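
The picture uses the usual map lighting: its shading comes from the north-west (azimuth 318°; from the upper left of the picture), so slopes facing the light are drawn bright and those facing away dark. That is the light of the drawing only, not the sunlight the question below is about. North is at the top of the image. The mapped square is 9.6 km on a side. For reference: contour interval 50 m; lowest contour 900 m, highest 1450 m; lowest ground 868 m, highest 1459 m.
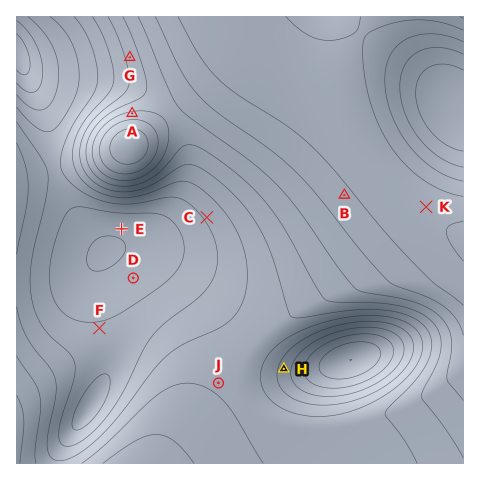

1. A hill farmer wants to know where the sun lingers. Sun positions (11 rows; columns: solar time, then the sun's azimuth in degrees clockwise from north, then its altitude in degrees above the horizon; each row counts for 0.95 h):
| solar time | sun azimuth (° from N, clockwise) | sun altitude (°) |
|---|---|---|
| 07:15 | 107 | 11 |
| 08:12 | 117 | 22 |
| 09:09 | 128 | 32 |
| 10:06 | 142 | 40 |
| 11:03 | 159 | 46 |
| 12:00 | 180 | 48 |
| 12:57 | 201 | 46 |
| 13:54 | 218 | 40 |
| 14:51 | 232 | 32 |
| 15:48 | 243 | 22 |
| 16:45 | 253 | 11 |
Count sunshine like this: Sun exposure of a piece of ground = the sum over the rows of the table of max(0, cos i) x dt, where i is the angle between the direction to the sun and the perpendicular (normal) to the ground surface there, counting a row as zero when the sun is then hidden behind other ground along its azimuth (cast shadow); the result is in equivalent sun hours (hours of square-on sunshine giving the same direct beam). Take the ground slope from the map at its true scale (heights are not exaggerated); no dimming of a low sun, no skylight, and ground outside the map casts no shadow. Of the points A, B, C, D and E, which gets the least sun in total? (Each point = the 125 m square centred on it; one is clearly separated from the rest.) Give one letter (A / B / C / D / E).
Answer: A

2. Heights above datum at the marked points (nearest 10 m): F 1060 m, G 1220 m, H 1080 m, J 1190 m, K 1440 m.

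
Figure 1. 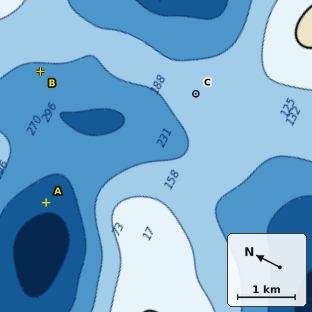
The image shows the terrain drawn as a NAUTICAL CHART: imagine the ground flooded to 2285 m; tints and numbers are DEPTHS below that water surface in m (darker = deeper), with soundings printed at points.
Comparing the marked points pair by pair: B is above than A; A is below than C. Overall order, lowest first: A B C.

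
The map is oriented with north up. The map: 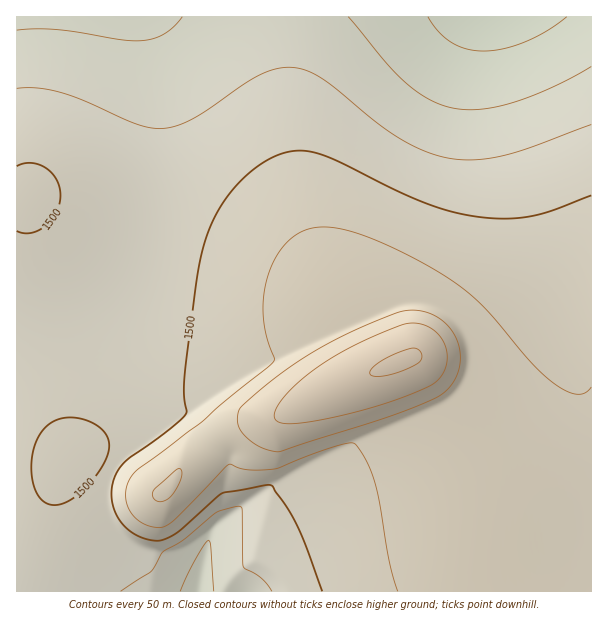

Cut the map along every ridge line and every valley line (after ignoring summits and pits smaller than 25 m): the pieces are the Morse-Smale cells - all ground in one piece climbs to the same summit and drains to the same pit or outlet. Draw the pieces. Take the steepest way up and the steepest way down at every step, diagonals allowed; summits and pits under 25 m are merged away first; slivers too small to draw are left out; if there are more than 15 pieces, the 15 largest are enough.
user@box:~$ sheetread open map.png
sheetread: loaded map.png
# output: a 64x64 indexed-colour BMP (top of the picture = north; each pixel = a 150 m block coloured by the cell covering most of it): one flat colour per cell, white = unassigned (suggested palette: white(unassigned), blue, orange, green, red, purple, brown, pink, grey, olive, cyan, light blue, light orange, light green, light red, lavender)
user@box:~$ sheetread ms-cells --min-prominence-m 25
<image width="64" height="64" href="data:image/bmp;base64,Qk12CAAAAAAAAHYAAAAoAAAAQAAAAEAAAAABAAQAAAAAAAAIAAATCwAAEwsAABAAAAAAAAAA////ALR3HwAOf/8ALKAsACgn1gC9Z5QAS1aMAMJ34wB/f38AIr28AM++FwDox64AeLv/AIrfmACWmP8A1bDFAEREREREREREVVUzMzMzMzMzMzMzMzMzMzMzERERERERREREREREREVVVTMzMzMzMzMzMzMzMzMzMzMRERERERFEREREREREVVVVUzMzMzMzMzMzMzMzMzMzMREREREREUREREREREVVVVVTMzMzMzMzMzMzMzMzMzMxERERERERRERERERERVVVVVMzMzMzMzMzMzMzMzMzMzERERERERFERERERERVVVVVUzMzMzMzMzMzMzMzMzMzMREREREREURERERERVVVVVVVMzMzMzMzMzMzMzMzMzMxERERERERRERERERFVVVVVVVTMzMzMzMzMzMzMzMzMzERERERERFERERERFVVVVVVVVUzMzMzMzMzMzMzMzMzEREREREREUREREREVVVVVVVVVTMzMzMzMzMzMzMzMzMRERERERERRERERERVVVVVVVVVMzMzMzMzMzMzMzMzMxERERERERFERERERFVVVmVVVVUzMzMzMzMzMzMzMzMzEREREREREUREREREVVZmZlVVVTMzMzMzMzMzMzMzMzMRERERERERRERERERFZmZmVVVVMzMzMzMzMzMzMzMzMxERERERERERERRERBZmZmZlVVUzMzMzMzMzMzMzMzMxERERERERERERERERERZmZmZlUzMzMzMzMzMzMzMzMzEREREREREREREREREREWZmZmYzMzMzMzMzMzMzMzMzMRERERERERERERERERERFmZmYRMzMzMzMzMzMzMzMzMREREREREREREREREREREWZmZhERMzMzMzMzMzMzMzMxERERERERERERERERERERZmZhERERETMzMzMzMzMzMzERERERERERERERERERERERERERERERETMzMzMzMzMzERERERERERERERERERERERERERERERERETMzMzMzMzMRERERERERERERERERERERERERERERERERETMzMzMzMRERERERERERERERERERERERERERERERERERERMzMzMxERERERERERERERERERERERERERERERERERERERMzMxERERERERERERERERERERERERERERERERERERERERExERERERERERERERERERERERERERERERERERERERERERERERERERERERERERERERERERERERERERERERERERERERERERERERERERERERERERERERERERERERERERERERERERERERERERERERERERERERERERERERERERERERERERERERERERERERERERERERERERERERERERERERERERERERERERERERERERERERERERERERERERERERERERERERERERERERERERERERERERERERERERERERERERERIRERERERERERERERERERERERERERERERERERERERESIREREREREREREREREREREREREREREREREREREREREiIhERERERERERERERERERERERERERERERERERERERIiIhEREREREREREREREREREREREREREREREREREREiIiIiEREREREREREREREREREREREREREREREREREiIiIiIiEREREREREREREREREREREREREREREREREiIiIiIiIiIREREREREREREREREREREREREREREREiIiIiIiIiIiIhERERERERERERERERERERERERERESIiIiIiIiIiIiIhERERERERERERERERERERERERERIiIiIiIiIiIiIiIiEREREREREREREREREREREREREiIiIiIiIiIiIiIiIiIRERERERERERERERERERERERIiIiIiIiIiIiIiIiIiIhEREREREREREREREREREREiIiIiIiIiIiIiIiIiIiIhERERERERERERERERERERESIiIiIiIiIiIiIiIiIiIiERERERERERERERERERERERIiIiIiIiIiIiIiIiIiIiIREREREREREREREREREREREiIiIiIiIiIiIiIiIiIiIhERERERERERERERERERERESIiIiIiIiIiIiIiIiIiIiERERERERERERERERERERERIiIiIiIiIiIiIiIiIiIiIREREREREREREREREREREREiIiIiIiIiIiIiIiIiIiIhERERERERERERERERERERESIiIiIiIiIiIiIiIiIiIhERERERERERERERERERERERIiIiIiIiIiIiIiIiIiIiEREREREREREREREREREREREiIiIiIiIiIiIiIiIiIiIRERERERERERERERERERERESIiIiIiIiIiIiIiIiIiIhERERERERERERERERERERERIiIiIiIiIiIiIiIiIiIiEREREREREREREREREREREREiIiIiIiIiIiIiIiIiIiIRERERERERERERERERERERESIiIiIiIiIiIiIiIiIiIhERERERERERERERERERERERIiIiIiIiIiIiIiIiIiIiEREREREREREREREREREREREiIiIiIiIiIiIiIiIiIiIRERERERERERERERERERERESIiIiIiIiIiIiIiIiIiIRERERERERERERERERERERERIiIiIiIiIiIiIiIiIiIhEREREREREREREREREREREREiIiIiIiIiIiIiIiIiIiERERERERERERERERERERERESIiIiIiIiIiIiIiIiIiIRERERERERERERERERERERER"/>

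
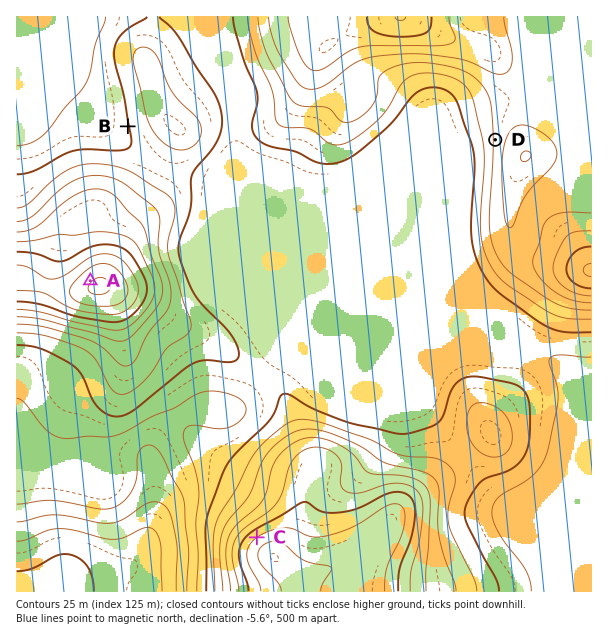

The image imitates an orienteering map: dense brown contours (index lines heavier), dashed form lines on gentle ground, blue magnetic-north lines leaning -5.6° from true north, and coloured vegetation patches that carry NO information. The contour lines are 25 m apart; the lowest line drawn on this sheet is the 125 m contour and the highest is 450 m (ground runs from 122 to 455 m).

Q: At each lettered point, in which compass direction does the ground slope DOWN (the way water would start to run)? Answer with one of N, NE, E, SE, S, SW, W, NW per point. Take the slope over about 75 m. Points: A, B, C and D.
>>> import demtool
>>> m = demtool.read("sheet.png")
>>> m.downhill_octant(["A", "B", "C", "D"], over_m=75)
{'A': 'NW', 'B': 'W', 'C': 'NW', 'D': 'W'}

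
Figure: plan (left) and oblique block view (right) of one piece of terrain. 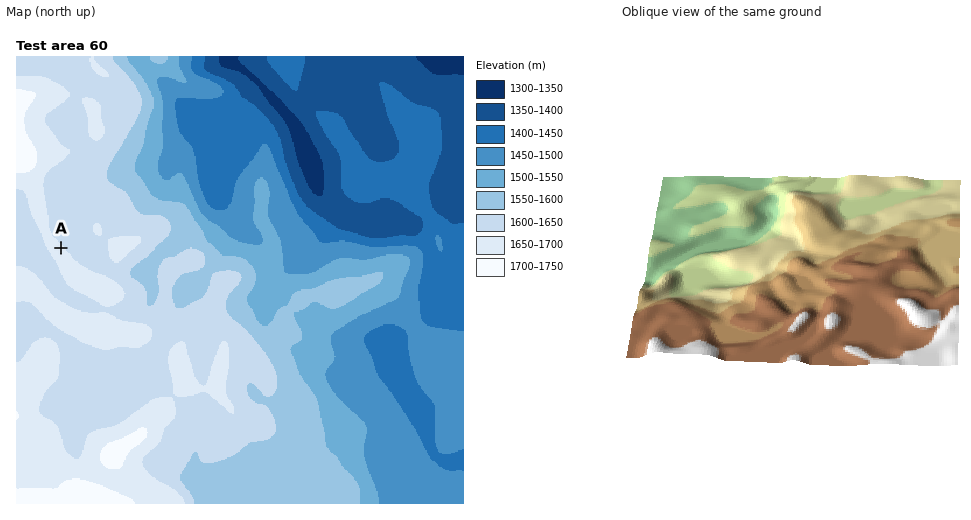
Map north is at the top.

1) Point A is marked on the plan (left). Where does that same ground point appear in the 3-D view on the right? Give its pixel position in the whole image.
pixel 770 339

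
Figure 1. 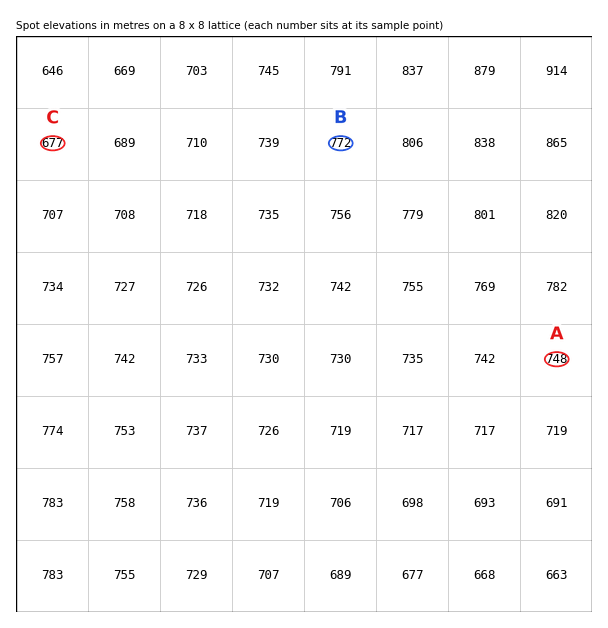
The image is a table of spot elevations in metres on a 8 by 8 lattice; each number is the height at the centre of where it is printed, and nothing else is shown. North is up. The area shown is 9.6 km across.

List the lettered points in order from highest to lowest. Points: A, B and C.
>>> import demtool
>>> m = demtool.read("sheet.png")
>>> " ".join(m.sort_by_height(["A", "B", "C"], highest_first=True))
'B A C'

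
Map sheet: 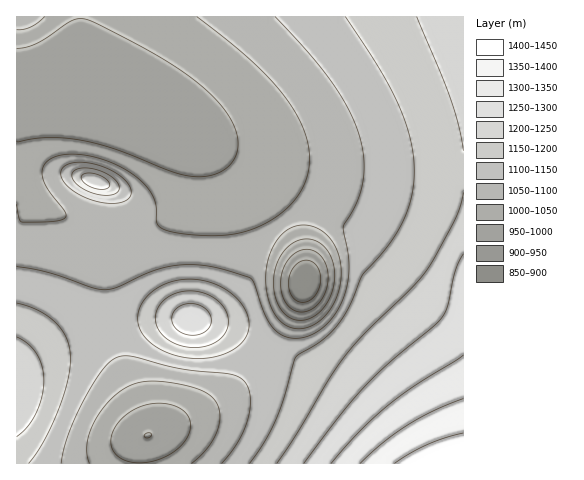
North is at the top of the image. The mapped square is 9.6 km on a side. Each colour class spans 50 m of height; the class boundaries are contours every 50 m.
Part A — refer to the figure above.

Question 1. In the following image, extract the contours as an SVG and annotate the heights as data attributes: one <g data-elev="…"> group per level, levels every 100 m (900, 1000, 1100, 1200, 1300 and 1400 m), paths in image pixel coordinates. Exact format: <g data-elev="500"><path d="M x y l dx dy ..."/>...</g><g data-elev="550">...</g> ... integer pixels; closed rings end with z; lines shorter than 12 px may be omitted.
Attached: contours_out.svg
<g data-elev="900"><path d="M302 302l-5-1-6-6-2-8 0-8 2-8 5-6 5-4 7-1 6 3 4 4 2 7 0 9-2 8-4 6-6 4z"/></g><g data-elev="1000"><path d="M132 462l-14-6-5-5-2-6 0-7 2-7 11-14 14-10 17-4 18 2 13 8 4 7 0 10-4 9-6 8-11 8-12 5-12 3z"/><path d="M297 320l-11-5-8-11-4-14 0-17 5-14 8-12 12-7 12-1 10 5 9 11 4 14 0 16-5 15-9 12-12 7z"/><path d="M17 48l10-1 11-4 36-23 8-1 10 3 67 35 23 14 19 14 16 16 12 15 7 14 2 14-3 13-7 10-13 7-16 3-24-4-57-23-34-9-34-4-33 5"/></g><g data-elev="1100"><path d="M61 463l3-15 6-18 21-43 18-24 8-6 8-1 11 1 45 12 50 5 8 3 5 4 4 7 2 9-2 22-10 23-16 21"/><path d="M107 203l15-1 5-2 3-4 1-4-1-5-9-11-16-8-17-5-15 0-6 2-5 3-1 5 0 5 4 5 6 7 18 9z"/><path d="M275 17l38 41 24 32 17 32 9 29 1 20-3 18-6 17-12 21 6 33-2 25-8 22-13 18-10 7-11 5-12 1-10-3-9-6-6-9-13-36-4-5-40-12-22-2-22 2-20 6-30 14-13 3-13-3-43-15-31-6"/></g><g data-elev="1200"><path d="M17 437l10-10 9-14 6-16 2-16-2-14-5-13-9-10-11-7"/><path d="M185 347l14 0 12-3 10-6 6-9 1-9-3-11-8-9-10-6-14-3-15 2-13 6-8 10-1 12 5 12 11 9z"/><path d="M463 192l-3 14-4 12-29 51-14 17-46 45-21 24-16 22-33 56-20 30"/><path d="M99 189l6 0 4-2 0-4-3-4-14-6-5 0-5 2-1 4 4 4 6 4z"/><path d="M417 17l34 82 8 27 4 25"/></g><g data-elev="1300"><path d="M463 355l-49 31-26 20-28 25-29 32"/></g><g data-elev="1400"><path d="M463 433l-18 5-18 7-33 18"/></g>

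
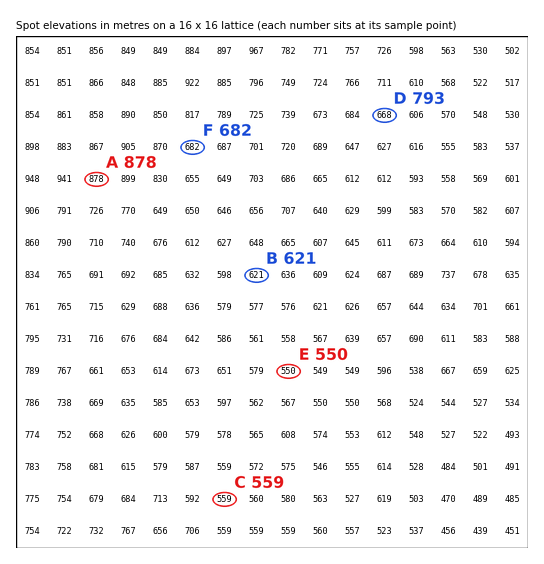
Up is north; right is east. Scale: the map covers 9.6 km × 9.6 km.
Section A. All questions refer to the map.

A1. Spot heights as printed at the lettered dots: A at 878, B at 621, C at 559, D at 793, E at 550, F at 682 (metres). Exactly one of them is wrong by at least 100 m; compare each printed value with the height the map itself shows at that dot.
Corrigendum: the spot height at D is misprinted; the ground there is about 668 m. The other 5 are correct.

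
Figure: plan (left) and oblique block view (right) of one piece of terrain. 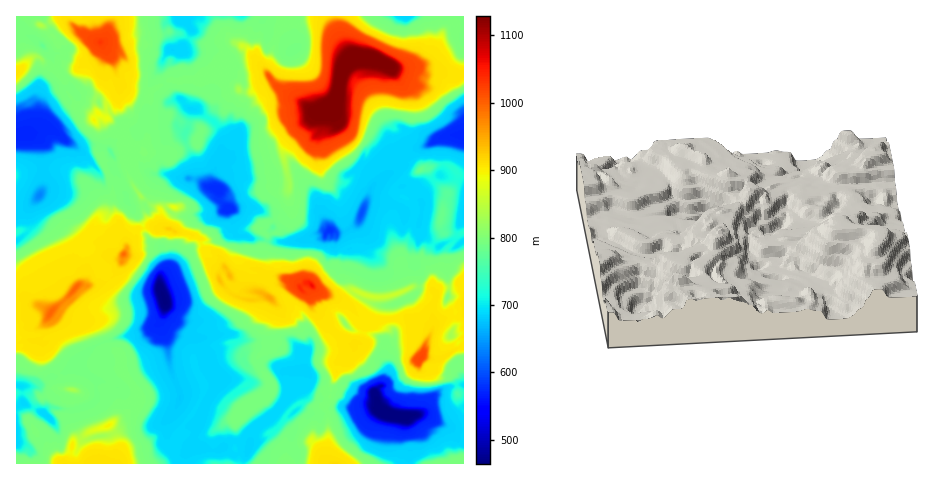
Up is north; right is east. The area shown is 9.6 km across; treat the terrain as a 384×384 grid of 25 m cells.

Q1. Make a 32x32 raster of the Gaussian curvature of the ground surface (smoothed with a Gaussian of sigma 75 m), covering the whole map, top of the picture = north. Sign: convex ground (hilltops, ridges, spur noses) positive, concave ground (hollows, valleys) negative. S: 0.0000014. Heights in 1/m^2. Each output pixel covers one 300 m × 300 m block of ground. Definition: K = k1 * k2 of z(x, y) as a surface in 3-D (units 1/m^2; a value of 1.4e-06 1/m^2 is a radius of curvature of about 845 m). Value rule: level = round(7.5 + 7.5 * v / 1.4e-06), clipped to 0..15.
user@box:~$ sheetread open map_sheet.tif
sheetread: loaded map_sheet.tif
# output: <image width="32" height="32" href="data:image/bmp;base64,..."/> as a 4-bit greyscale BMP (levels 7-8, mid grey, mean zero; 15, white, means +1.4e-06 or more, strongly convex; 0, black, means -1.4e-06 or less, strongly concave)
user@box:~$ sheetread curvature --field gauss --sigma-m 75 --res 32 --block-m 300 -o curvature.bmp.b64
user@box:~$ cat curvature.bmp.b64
<image width="32" height="32" href="data:image/bmp;base64,Qk12AgAAAAAAAHYAAAAoAAAAIAAAACAAAAABAAQAAAAAAAACAAATCwAAEwsAABAAAAAAAAAAAAAAABEREQAiIiIAMzMzAERERABVVVUAZmZmAHd3dwCIiIgAmZmZAKqqqgC7u7sAzMzMAN3d3QDu7u4A////AGZ2eHiGh3Z3x4iIZmdod4mXe5h7aJeHd3h3aah3d4VoiINnxVt4dnp3eGg3qHd4V5jneHV4d3iJeHh3WYmH85d2V3d3fEh3eIh3hjpbZ2qKt3iHeHlXd3iWtYgEb5N7A2Rnd3hpd4d4hKd52GpZnHabmIiIh2eHeIWkZ6iWA/lcWHeHdnand3d3iulXipdmY3ZneHZNiGiKV2WGeVOndo1454iohSZ3l3maVFx2Rnd2dpOHV4j1hXh4h3lHeKiGtneI5nZZ94eneFmrdniIe0eHh1Z3eYmHiHcdqZl2d4aZiIh3fKTNSHZ4d4lXiXh3dIeHeHhnNYOHc3lzZniKlXp3eHh3U5dnfKhZVvJnZ3e1h5iKa7eHTTVKWLRWx3d3mXd5VmWGXMWPTFd5d6d4eId6amd3iHdNxkx4O5Z2iIiYd3XYV3aKR3alh3ZZh3d1h3d3and3aYZ4h3d2Z3d3jFiIijeHeHlIh3iHiph2d1aHiGxzZ4d4i3iViHeIpphpl4iYb4d3h1VIamiYjHlpd4eJiHgqZ2nJh3d2t3hnh4iIZniJeJdpdohYl1lXZnm2Z5lUhoeHd3d3l6iHdpiUd3rSdNaFZnhXeIN7eIhnqKZ0dnxYmni61nd7aLdriXZmjHeGx5h3ZzmGhXiWlWeIeIh4Q4mUiHl3qEeHZZl5iXhX"/>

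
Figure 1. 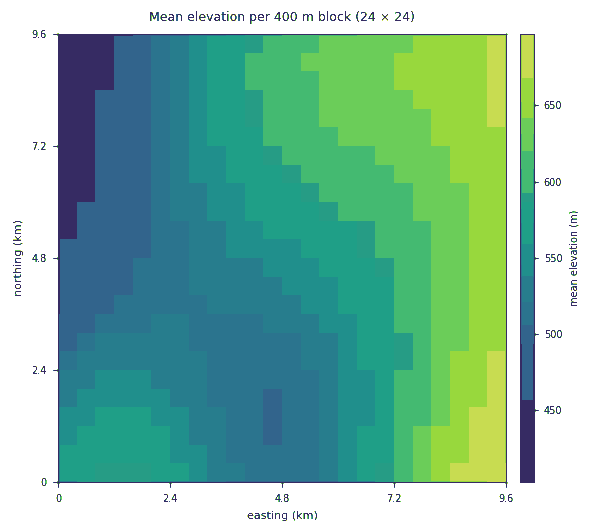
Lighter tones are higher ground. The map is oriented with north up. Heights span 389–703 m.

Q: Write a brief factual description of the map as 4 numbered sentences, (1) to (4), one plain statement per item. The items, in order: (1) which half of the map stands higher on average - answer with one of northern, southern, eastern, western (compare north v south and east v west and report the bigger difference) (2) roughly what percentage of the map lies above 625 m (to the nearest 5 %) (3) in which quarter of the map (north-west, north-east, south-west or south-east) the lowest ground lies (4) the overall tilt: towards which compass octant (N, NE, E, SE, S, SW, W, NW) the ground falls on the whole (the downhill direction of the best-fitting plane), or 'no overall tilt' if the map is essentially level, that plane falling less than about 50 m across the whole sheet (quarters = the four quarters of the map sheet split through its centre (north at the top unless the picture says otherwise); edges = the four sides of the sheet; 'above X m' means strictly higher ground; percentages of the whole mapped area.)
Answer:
(1) Taken as a whole, the eastern half is higher than the western.
(2) Roughly 20 % of the ground is higher than 625 m.
(3) The lowest point lies in the north-west quarter of the map.
(4) On the whole the ground falls towards the west.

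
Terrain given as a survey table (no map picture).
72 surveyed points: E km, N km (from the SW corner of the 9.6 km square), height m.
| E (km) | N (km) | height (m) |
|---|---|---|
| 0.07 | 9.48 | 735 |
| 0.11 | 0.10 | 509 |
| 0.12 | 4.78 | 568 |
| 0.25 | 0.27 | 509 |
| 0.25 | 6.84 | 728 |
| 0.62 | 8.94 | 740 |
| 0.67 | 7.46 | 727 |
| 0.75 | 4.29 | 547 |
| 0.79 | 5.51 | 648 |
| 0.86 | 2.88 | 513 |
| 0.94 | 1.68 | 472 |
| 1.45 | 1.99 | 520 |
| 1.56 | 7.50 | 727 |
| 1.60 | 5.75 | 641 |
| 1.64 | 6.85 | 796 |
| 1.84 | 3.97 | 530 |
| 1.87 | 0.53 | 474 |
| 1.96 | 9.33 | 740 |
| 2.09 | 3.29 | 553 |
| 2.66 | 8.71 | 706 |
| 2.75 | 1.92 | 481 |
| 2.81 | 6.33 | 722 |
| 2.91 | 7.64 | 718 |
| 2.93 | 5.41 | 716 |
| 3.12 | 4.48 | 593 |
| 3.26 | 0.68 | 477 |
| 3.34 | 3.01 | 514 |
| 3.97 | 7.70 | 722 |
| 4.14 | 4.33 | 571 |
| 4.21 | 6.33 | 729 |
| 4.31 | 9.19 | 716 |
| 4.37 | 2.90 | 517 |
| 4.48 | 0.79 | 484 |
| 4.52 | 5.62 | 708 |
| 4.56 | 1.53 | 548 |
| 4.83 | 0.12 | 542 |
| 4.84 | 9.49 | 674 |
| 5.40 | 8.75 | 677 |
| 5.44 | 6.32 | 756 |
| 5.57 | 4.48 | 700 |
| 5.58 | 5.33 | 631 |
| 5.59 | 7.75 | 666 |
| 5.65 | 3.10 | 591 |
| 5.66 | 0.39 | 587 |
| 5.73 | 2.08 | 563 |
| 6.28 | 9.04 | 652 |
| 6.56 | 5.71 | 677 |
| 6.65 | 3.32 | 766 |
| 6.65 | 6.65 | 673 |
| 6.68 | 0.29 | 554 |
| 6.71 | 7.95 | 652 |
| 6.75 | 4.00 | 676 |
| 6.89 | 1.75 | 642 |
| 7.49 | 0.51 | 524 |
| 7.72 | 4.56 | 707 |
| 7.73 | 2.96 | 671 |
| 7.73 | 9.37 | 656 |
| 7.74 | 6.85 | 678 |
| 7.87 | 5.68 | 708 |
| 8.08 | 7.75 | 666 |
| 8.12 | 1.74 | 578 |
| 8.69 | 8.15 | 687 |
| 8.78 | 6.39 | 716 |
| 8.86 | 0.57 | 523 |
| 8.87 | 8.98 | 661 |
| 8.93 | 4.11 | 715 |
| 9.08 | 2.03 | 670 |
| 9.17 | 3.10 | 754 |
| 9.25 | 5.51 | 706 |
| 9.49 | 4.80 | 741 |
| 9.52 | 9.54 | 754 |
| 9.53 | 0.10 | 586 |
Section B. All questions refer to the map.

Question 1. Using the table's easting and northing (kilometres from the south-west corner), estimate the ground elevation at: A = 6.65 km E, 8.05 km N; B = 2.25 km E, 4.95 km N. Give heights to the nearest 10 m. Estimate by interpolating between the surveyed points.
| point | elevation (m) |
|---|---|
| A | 650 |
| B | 650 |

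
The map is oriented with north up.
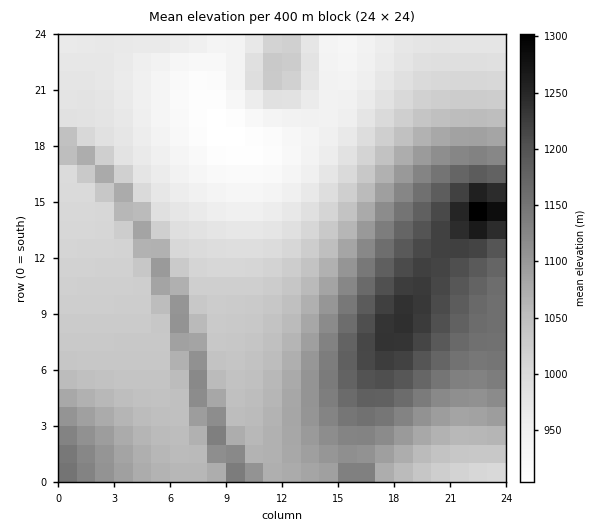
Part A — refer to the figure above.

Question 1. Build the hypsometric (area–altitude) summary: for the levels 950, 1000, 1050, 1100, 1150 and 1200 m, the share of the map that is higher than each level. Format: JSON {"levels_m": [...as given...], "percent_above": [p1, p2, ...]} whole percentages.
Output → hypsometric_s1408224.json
{"levels_m": [950, 1000, 1050, 1100, 1150, 1200], "percent_above": [88, 70, 46, 27, 16, 7]}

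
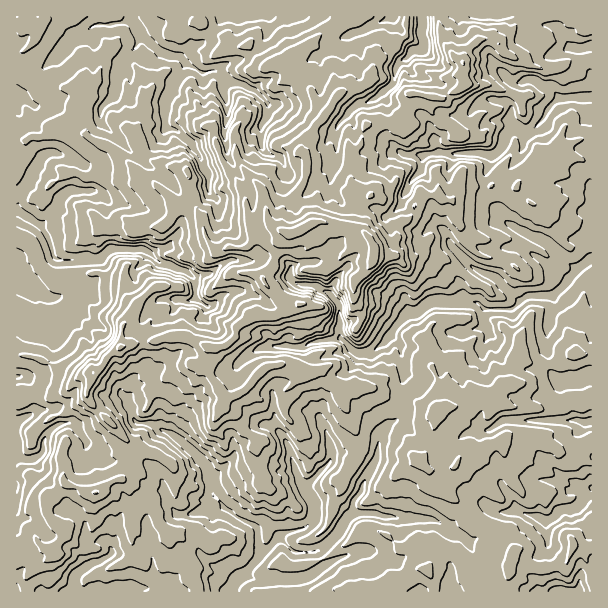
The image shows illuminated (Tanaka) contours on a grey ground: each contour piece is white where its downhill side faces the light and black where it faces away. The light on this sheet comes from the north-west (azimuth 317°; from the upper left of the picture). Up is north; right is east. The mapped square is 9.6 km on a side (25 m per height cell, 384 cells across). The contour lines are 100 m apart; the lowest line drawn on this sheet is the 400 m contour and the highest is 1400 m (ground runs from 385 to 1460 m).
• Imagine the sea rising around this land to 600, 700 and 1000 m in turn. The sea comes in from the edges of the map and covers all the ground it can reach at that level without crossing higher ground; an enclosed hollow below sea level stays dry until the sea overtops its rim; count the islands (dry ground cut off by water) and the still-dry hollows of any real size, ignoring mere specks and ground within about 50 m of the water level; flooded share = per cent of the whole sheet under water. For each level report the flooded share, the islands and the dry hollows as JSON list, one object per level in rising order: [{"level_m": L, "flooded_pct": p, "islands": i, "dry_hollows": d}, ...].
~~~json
[{"level_m": 600, "flooded_pct": 29, "islands": 0, "dry_hollows": 0}, {"level_m": 700, "flooded_pct": 49, "islands": 0, "dry_hollows": 0}, {"level_m": 1000, "flooded_pct": 88, "islands": 2, "dry_hollows": 0}]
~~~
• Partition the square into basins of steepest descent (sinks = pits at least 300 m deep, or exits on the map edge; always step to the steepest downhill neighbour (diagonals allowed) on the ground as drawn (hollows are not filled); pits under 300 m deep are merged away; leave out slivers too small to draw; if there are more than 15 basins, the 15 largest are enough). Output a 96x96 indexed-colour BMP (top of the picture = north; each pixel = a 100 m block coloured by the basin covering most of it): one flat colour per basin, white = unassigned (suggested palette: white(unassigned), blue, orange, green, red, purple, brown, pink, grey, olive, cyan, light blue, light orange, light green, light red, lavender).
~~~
<image width="96" height="96" href="data:image/bmp;base64,Qk12EgAAAAAAAHYAAAAoAAAAYAAAAGAAAAABAAQAAAAAAAASAAATCwAAEwsAABAAAAAAAAAA////ALR3HwAOf/8ALKAsACgn1gC9Z5QAS1aMAMJ34wB/f38AIr28AM++FwDox64AeLv/AIrfmACWmP8A1bDFADMzMzMzMzMzMzMzMzMzMzMzMzMzMzMzMzMzMzMzMzIiIiIiMzMzMzMRFVVVVVVVVTMzMzMzMzMzMzMzMzMzMzMzMzMzMzMzMzMzMzMzMzMyIiIiMzMzMzMxVVVVVVVVVTMzMzMzMzMzMzMzMzMzMzMzMzMzMzMzMzMzMzMzMzMzMiIjMzMzMzMzVVVVVVVVVTMzMzMzMzMzMzMzMzMzMzMzMzMzMzMzMzMzMzMzMzMzMyIjMzMzMzMzVVVVVVVVVTMzMzMzMzMzMzMzMzMzMzMzMzMzMzMzMzMzMzMzMzMzMzMzMzMzMzMzVVERERVVVSMzMzMzMzMzMzMzMzMzMzMzMzMzMzMzMzMzMzMzMzMzMzMzMzMzMzMzMRERERFVVSIjMzMzMzMzMzMzMzMzMzMzMzMzMzMzMzMzMzMzMzMzMzMzMzMzMzMzMRERERFVVSIiIiMzMzMzMzMzMzMzMzMzMzMzMzMzMzMzMzMzMzMzMzMzMzMzMzMzMREREREVESIiIiMzMzMzMzMzMzMzMzMzMzMzMzMzMzMzMzMzMzMzMzMzMzMzMzMzERERERERESIiIiIzMzMzMzMzMzMzMzMzMzMzMzMzMzMzMzMzMzMzMzMzMzMzMzMzERERERERESIiIiIzMzMzMzMzMzMzMzMzMzMzMzMzMzMzMzMzMzMzMzMzMzMzMzMxERERERERESIiIjMzMzMzMzMzMzMzMzMzMzMzMzMzMzMzMzMzMzMzMzMzMzMzMxERERERERERESIiIjMzMzMzMzMzMzMzMzMzMzMzMzMzMzMzMzMzMzMzMzMzMzMzERERERERERERESIiIzMzMzMzMzMzMzMzMzMzMzMzMzMzMzMzMzMzMzMzMzMzMzMxERERERERERERESIiIzMzMzMzMzMzMzMzMzMzMzMzMzMzMzMzMzMzMzMzMzMzMzMRERERERERERERESIiIzMzMzMzMzMzMzMzMzMzMzMzMzMzMzMzMzMzMzMzMzMzMzERERERERERERERESIiIiMzMyMzMzMzMzMzMzMzMzMzMzMzMzMzMzMzMzMzMzMzMxERERERERERERERESIiIiIzIiIjMzMzMzMzMzMzMzMzMzMzMzMzMzMzMzMzMzMzMRERERERERERERERESIiIiIiIiIiMzMzMzMzMzMzMzMzMzMzMzMzMzMzMzMzMzMzMRERERERERERERERESIiIiIiIiIiIjMzMzMzMzMzMzMzMzMzMzMzMzMzMzMzMzMzMRERERERERERERERESIiIiIiIiIiIiMzMzMzMzMzMzMzMzMzMzMzMzMzMzMzMzMRERERERERERERERERESIiIiIiIiIiIiIzMzMzMzMzMzMzMzMzMzMzMzMzMzMzMzERERERERERERERERERESIiIiIiIiIiIiIzMzMzMzMzMzMzMzMzMzMzMzMzMzMzMzMRERERERERERERERERESIiIiIiIiIiIiIzMzMzMzMzMzMzMzMzMzMzMzMzMzMzMzMRERERERERERERERERESIiIiIiIiIiIiMzMzMzMzMzMzMzMzMzMzMzMzMzMzMzMzMxERERERERERERERERESIiIiIiIiIiIjMzMzMzMzMzMzMzMzMzMzMzMzMzMzMzMzMxERERERERERERERERESIiIiIiIiIiIzMzMzMzMzMzMzMzMzMzMzMzMzMzMzMzMzMzERERERERERERERERESIiIiIiIiIiIzMzMzMzMzMzMzMzMzMzMzMzMzMzMzMzMzMzERERERERERERERERESIiIiIiIiIjMzMzMzMzMzMzMzMzMzMzMzMzMzMzMzMzMzMzERERERERERERERERESIiIiIiIiIzMzMzMzMzMzMzMzMzMzMzMzMzMzMzMzMzMzMzERERERERERERERERESIiIiIiIiMzMzMzMzMzMzMzMzMzMzMzMzMzMzMzMzMzMzMxERERERERERERERERESIiIiIiIiMzMzMzMzMzMzMzMzMzMzMzMzMzMzMzMzMzMzERERERERERERERERERESIiIiIiIjMzMzMzMzMzMzMzMTMzMzMzMzMzMzMzMzMRERERERERERERERERERERESIiIiIiIjMzMzMzMzMzMzMzEREzMzMzMzMzMzMzMxERERERERERERERERERERERESIiIiIiIjMzMzMzMzMzMzMxERETMzMzMzMzMRERERERERERERERERERERERERERESIiIiIiIiMzMzMzMzMzMzMxERERMzMzMzMzERERERERERERERERERERERERERERESIiIiIiIiMzMzMzMzMzMzMREREREzMzMzMxERERERERERERERERERERERERERERESIiIiIiIiIzMzMzMzMzMzMRERERETMzERERERERERERERERERERERERERERERERESIiIiIiIiIjMzMzMzMzMzMRERERERERERERERERERERERERERERERERERERERERESIiIiIiIiIiMzMzMzMzMzMRERERERERERERERERERERERERERERERERERERERERESIiIiIiIiIiIzMzMzMzMzMRERERERERERERERERERERERERERERERERERERERERESIiIiIiIiIiIiIzMzMzMyIiIRERERERERERERERERERERERERERERERERERERERESIiIiIiIiIiIiIiIiIiIiIiIhERERERERERERERERERERERERERERERERERERERESIiIiIiIiIiIiIiIiIiIiIiIiERERERERERERERERERERERERERERERERERERERESIiIiIiIiIiIiIiIiIiIiIiIiERERERERERERERERERERERERERERERERERERERESIiIiIiIiIiIiIiIiIiIiIiIiIhERERERERERERERERERERERERERERERERERERESIiIiIiIiIiIiIiIiIiIiIiIiIiIiIRERERERERERERERERERERERERERERERERESIiIiIiIiIiIiIiIiIiIiIiIiIiIiIiERERERERERERERERERERERERERERERERESIiIiIiIiIiIiIiIiIiIiIiIiIiIiIiERERERERERERERERERERERERERERERERESIiIiIiIiIiIiIiIiIiIiIiIiIiIiERERERERERERERERERERERERERERERERERESIiIiIiIiIiIiIiIiIiIiIiIiIiIhERERERERERERERERERERERERERERERERERESIiIiIiIiIiIiIiIiIiIiIiIiIiIhERERERERERERERERERERERERERERERERERESIiIiIiIiIiIiIiIiIiIiIiIiIiIRERERERERERERERERERERERERERERERERERESIiIiIiIiIiIiIiIiIiIiIiIiIiIhERERERERERERERERERERERERERERERERERESIiIiIiIiIiIiIiIiIiIiIiIiIiIiERERERERERERERERERERERERERERERERERESIiIiIiIiIiIiIiIiIiIiIiIiIiIiERERERERERERERERERERERERERERERERERESIiIiIiIiIiIiIiIiIiIiIiIiIiIiIRERERERERERERERERERERERERERERERERESIiIiIiIiIiIiIiIiIiIiIiIiIiIiIRERERERERERERERERERERERERERERERERESIiIiIiIiIiIiIiIiIiIiIiIiIiIiIRERERERERERERERERERERERERERERERERESIiIiIiIiIiIiIiIiIiIiIiIiIiIiIhERERERERERERERERERERERERERERERERESIiIiIiIiIiIiIiIiIiIiIiIiIiIiJEQRERERERERERERERERERERERERERERERESIiIiIiIiIiIiIiIiIiIiIiIiIiIiJEREQRREQRERERERERERERERERERERERERESIiIiIiIiIiIiIiIiIiIiIiIiIiIiJEREREREQRERERERERERERERERERERERERESIiIiIiIiIiIiIiIiIiIiIiIiIiIiJEREREREQRERERERERERERERERERERERERESIiIiIiIiIiIiIiIiIiIiIiIiIiIiIkRERERERBERERERERERERERERERERERERESIiIiIiIiIiIiIiIiIiIiIiIiIiIiIiREREREQRERERERERERERERERERERERERESIiIiIiIiIiIiIiIiIiIiIiIiIiIiIiJEREREQRERERERERERERERERERERERERESIiIiIiIiIiIiIiIiIiIiIiIiIiIiIiIkREREQRERERERERERERERERERERERERESIiIiIiIiIiIiIiIiIiIiIiIiIiIiIiIkREREQRERERERERERERERERERERERERESIiIiIiIiIiIiIiIiIiIiIiIiIiIiIiIkREREQRERERERERERERERERERERERERESIiIiIiIiIiIiIiIiIiIiIiIiIiIiIiIiREREQRERERERERERERERERERERERERESIiIiIiIiIiIiIiIiIiIiIiIiIiIiIiIiREREQRERERERERERERERERERERERERESIiIiIiIiIiIiIiIiIiIiIiIiIiIiIiIkREREQRERERERERERERERERERERERERESIiIiIiIiIiIiIiIiIiIiIiIiIiIiIiIkREREQRERERERERERERERERERERERERESIiIiIiIiIiIiIiIiIiIiIiIiIiIiIiIkRERERBERERERERERERERERERERERERESIiIiIiIiIiIiIiIiIiIiIiIiIiIiIiIiREREREERERERERERERERERERERERERESIiIiIiIiIiIiIiIiIiIiIiIiIiIiIiIiREREREERERERERERERERERERERERERESIiIiIiIiIiIiIiIiIiIiIiIiIiIiIiIiJEREREERERERERERERERERERERERERESIiIiIiIiIiIiIiIiIiIiIiIiIiIiIiIiIkREREREREERERERERERERERERERERESIiIiIiIiIiIiIiIiIiIiIiIiIiIiIiIiIiREREREREQRERERERERERERERERERESIiIiIiIiIiIiIiIiIiIiIiIiIiIiIiIiIkREREREREQRERERERERERERERERERESIiIiIiIiIiIiIiIiIiIiIiIiIiIiIiIiJEREREREREQRERERERERERERERERERESIiIiIiIiIiIiIiIiIiIiIiIiIiIiIiIiJERERERERERBERQRERERERERERERERESIiIiIiIiIiIiIiIiIiIiIiIiIiIiIiIiREREREREREREREREERERERERERERERESIiIiIiIiIiIiIiIiIiIiIiIiIiIiIiIiRERERERERERERERERBERERERERERERESIiIiIiIiIiIiIiIiIiIiIiIiIiIiIiIkRERERERERERERERERBERERERERERERESIiIiIiIiIiIiIiIiIiIiIiIiIiIiIkREREREREREREREREREQRERERERERERERESIiIiIiIiIiIiIiIiIiIiIiIiIiIiIkRERERERERERERERERERBERERERERERERESIiIiIiIiIiIiIiIiIiIiIiIiIiIiIkREREREREREREREREREQRERERERERERERESIiIiIiIiIiIiIiIiIiIiIiIiIiIiIiREREREREREREREREREERERERERERERERESIiIiIiIiIiIiIiIiIiIiIiIiIiIiIiIkRERERERERERERERBERERERERERERERESIiIiIiIiIiIiIiIiIiIiIiIiIiIiIiIiREREREREREREREQRERERERERERERERESIiIiIiIiIiIiIiIiIiIiIiIiIiIiIiIiJEREREREREREREQRERERERERERERERESIiIiIiIiIiIiIiIiIiIiIiIiIiIiIiIiIiREREREREREREQRERERERERERERERESIiIiIiIiIiIiIiIiIiIiIiIiIiIiIiIiIiJEREREREREREQRERERERERERERERESIiIiIiIiIiIiIiIiIiIiIiIiIiIiIiIiIiIiREREREREREEREREREREREREREREQ=="/>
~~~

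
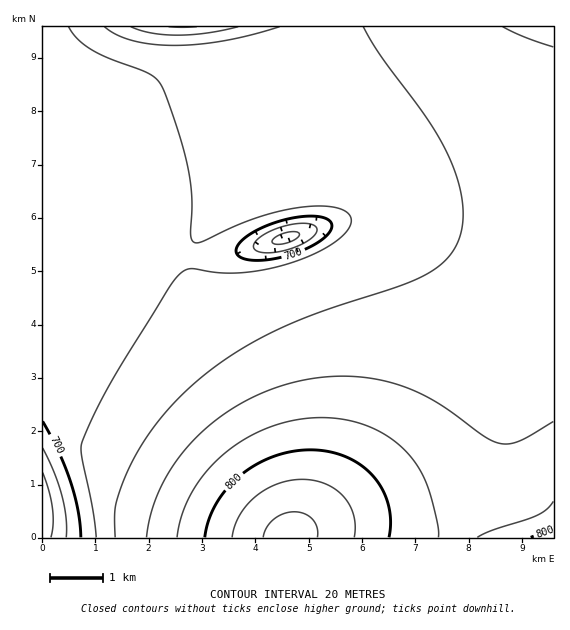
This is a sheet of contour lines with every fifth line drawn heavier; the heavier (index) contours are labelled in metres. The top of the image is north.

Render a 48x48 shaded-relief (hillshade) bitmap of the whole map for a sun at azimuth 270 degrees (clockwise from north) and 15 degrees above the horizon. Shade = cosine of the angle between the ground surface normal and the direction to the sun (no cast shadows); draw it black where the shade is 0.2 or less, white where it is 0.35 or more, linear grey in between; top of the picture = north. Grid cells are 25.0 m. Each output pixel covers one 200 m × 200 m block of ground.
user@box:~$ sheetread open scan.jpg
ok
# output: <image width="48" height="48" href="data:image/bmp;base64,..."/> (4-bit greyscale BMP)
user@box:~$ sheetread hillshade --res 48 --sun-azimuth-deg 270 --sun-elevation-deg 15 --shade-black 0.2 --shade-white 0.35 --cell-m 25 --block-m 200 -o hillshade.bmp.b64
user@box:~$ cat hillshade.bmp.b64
<image width="48" height="48" href="data:image/bmp;base64,Qk32BAAAAAAAAHYAAAAoAAAAMAAAADAAAAABAAQAAAAAAIAEAAATCwAAEwsAABAAAAAAAAAAAAAAABEREQAiIiIAMzMzAERERABVVVUAZmZmAHd3dwCIiIgAmZmZAKqqqgC7u7sAzMzMAN3d3QDu7u4A////AN3dzLmZmZqqqpmYdUQzMzMzREVWZ3iIiN3ty6mZmZmqqZmYdlRDMzMzREVVZnd3iO7ty6mZmZmZmZmIdlREMzMzRERVVmZ3iO7typiZmZmZmZmIdlVEQzMzRERVVWZ3iP7suoiJmZmZmZiIdmVUREM0RERFVWZ3iP7cqYiImZmZmYiHdmVURERERERVVWZneO7LmIiIiJmZmIiHdmVVRERERERVVWZnd926iIiIiIiIiIiHdmZVVEREREVVVWZnd9yoh4iIiIiIiIh3dmZVVVRERFVVVWZmd7qYd3iIiIiIiIh3dmZlVVVVVVVVVWZmd6mHd3eIiIiIiId3dmZlVVVVVVVVVWZmZ4h3d3d3iIiIh3d3dmZmVVVVVVVVVWZmZnd3d3d3d3d3d3d3dmZmZVVVVVVVVmZmZnd3d3d3d3d3d3d3dmZmZlVVVVVVVmZmZnd3d3d3d3d3d3d3dmZmZmVVVVVVZmZmZnd3d3d3d3d3d3d3dmZmZmZmVVZmZmZmZnd3d3d3d3d3d3d3dmZmZmZmZmZmZmZmZnd3d3d3d3d3d3d3dmZmZmZmZmZmZmZmZnd3d3d3d3d3d3d3ZmZmZmZmZmZmZmZmZmZ3d3d3d3d3d3d3ZmZmZmZmZmZmZmZmZmZmd3d3d3d3d3d2ZmZmZmZmZmZmZmZmZmZmZnd3d3d3d3dmZmZmZmZmZmZmZmZmZmZmZmZnd3d3d2ZmZmZmZmZmZmZmZmZmZmZmZmZmZmZmZmdmZmZmZmZmZmZmZmZmZmZmZmZmZmZmZmd3d2ZmZmZmZmZmZmZmZmZmZmZmZmZlVVZ4iHd2ZmZmZmZmZmZmZmZmZmZmZmZVMiNXmqmHdmZmZmZmZmZmZmZmZmZmZmZlQgATe926h3ZmZmZmZmZmZmZmZmZmZmZmVCAAN73cqXdmZmZmZmZmZmZmZmZmZmZmZVMhE2m7qYd2ZmZmZmZmZmZmZmZmZmZmZmZURFZ4mId2ZmZmZmZmZmZmZmZmZmZmZmZmZmZmd3d2ZmZmZmZmZmZmZmZmZmZmZmZmZmZmZmZmZmZmZmZmZmZmZmZmZmZmZmZmZmZmZmZmZmZmZmZmZmZmZmZmZmZmZmZmZmZmZmZmZmZmZmZmZmZmZmZmZmZmZmZmZmZmZmZmZmZmZmZmZmZmZmZmZmZmZmZmZmZmZmZmZmZmZmZmZmZmZmZmZmZmZmZmZmZmZmZmZmZmZmZmZmZmZmZmZmZmZmZmZmZmZmZmZmZmZmZmZmZmZmZmZmZmZmZmZmZmZmZmZmZmZmZmZmZmZmZmZmZmZmZmZmZmZmZmZmZmZmZmZmZmZmZmZmZmZmZmZmZmZmZmZmZmZmZmZmZmZmZmZmZmZmZmZmZmZmZmZmZmZmZmZmZmZmZmZmZmZmZmZmZmZmZmZmZmZmZmZmZmZmZmZmZmZmZmZmZmZmZmZmZmZmZmZmd3d3d3ZmZmZmZmZmZmZmZmZmZmZmZmZnd3iIiHdmVVVVVWZmZmZmZmZnd3d3d2ZneIiZmYh2VUQzRFVmZmZmZnd3d3d3d3dw=="/>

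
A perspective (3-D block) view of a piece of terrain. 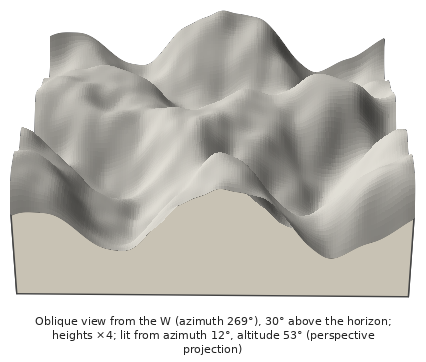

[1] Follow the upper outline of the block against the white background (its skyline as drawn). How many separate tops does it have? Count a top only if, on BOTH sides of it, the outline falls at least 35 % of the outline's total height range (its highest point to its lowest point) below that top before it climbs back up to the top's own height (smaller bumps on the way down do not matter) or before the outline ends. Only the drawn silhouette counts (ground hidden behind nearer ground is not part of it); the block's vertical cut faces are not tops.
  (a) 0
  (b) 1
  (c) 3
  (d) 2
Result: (b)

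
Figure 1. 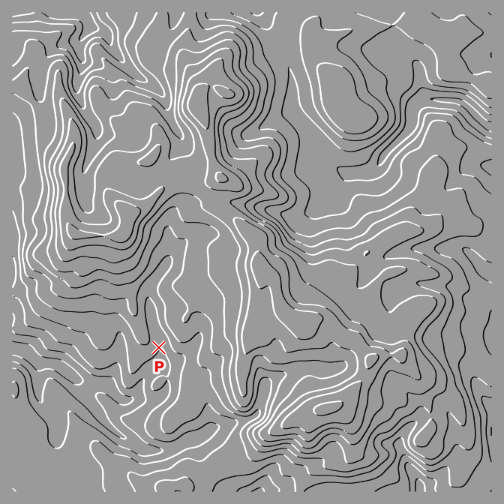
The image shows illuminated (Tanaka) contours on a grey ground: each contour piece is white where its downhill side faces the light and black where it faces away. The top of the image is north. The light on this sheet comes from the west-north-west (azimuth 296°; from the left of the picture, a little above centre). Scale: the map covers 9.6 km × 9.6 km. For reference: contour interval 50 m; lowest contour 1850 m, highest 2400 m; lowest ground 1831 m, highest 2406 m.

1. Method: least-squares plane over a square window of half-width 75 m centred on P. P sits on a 8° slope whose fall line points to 123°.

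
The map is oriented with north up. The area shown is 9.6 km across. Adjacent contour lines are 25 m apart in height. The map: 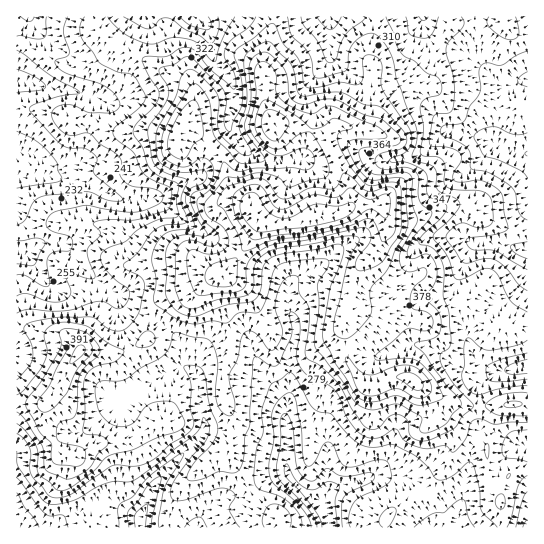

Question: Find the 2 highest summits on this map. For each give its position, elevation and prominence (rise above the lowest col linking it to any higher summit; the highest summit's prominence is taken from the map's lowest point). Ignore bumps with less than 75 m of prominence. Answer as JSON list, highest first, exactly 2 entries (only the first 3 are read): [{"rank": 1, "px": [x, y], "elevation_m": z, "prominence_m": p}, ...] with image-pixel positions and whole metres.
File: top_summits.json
[{"rank": 1, "px": [254, 214], "elevation_m": 524, "prominence_m": 350}, {"rank": 2, "px": [79, 351], "elevation_m": 433, "prominence_m": 95}]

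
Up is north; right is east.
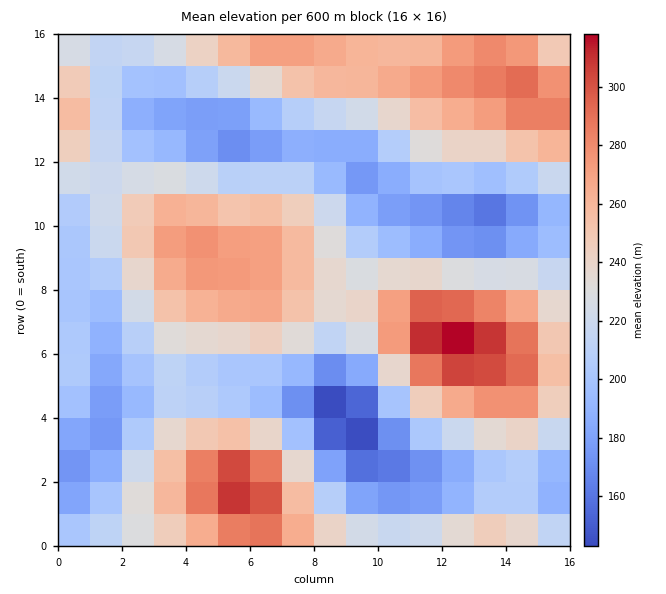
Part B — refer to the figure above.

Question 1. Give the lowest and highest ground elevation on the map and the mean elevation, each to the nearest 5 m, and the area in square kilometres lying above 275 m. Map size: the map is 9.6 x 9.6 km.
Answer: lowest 135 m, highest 320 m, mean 230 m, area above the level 11.5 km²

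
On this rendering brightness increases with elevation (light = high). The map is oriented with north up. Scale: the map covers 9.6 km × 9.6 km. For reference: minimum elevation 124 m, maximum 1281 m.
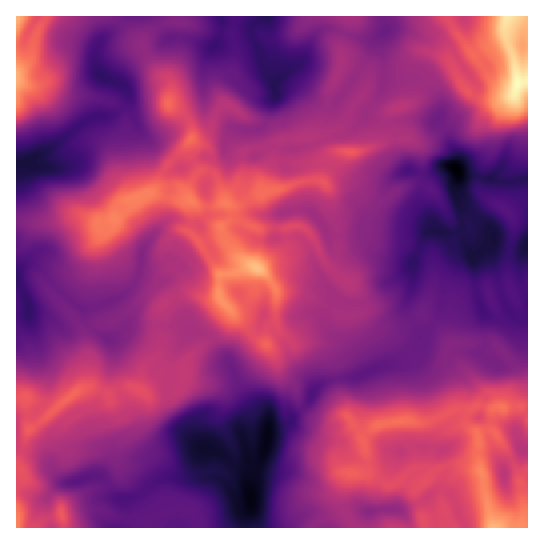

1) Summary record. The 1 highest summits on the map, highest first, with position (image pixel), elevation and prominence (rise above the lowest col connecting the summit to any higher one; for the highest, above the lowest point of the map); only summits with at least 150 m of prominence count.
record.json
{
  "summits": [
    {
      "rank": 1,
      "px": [257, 267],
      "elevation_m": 1132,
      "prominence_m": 497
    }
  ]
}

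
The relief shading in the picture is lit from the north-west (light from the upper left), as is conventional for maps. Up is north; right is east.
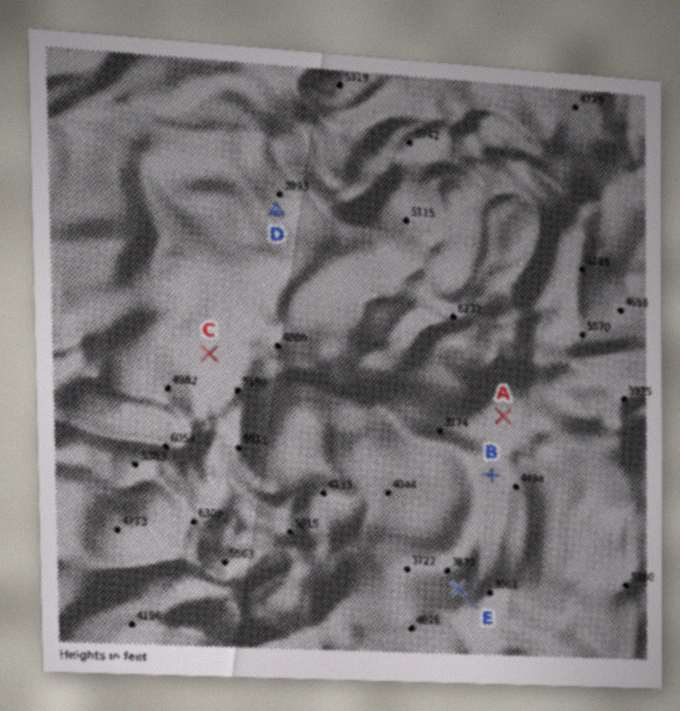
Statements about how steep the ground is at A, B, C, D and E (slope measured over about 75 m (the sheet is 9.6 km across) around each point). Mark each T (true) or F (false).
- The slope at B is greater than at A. T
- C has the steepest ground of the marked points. F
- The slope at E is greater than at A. T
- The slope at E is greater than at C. F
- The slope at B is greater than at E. T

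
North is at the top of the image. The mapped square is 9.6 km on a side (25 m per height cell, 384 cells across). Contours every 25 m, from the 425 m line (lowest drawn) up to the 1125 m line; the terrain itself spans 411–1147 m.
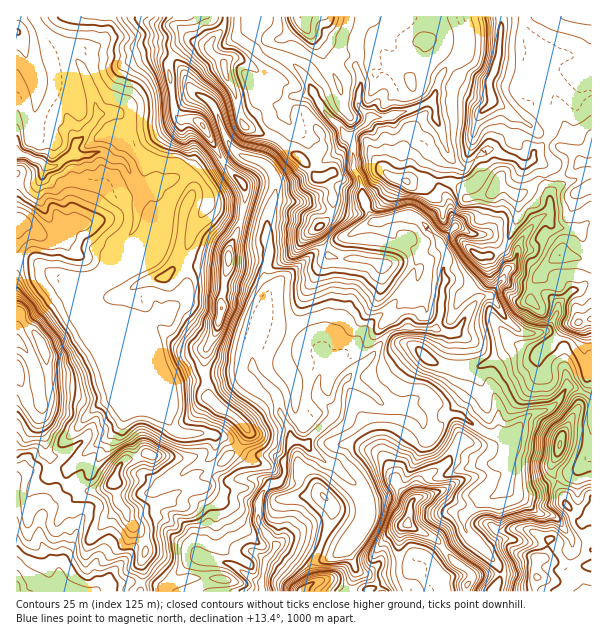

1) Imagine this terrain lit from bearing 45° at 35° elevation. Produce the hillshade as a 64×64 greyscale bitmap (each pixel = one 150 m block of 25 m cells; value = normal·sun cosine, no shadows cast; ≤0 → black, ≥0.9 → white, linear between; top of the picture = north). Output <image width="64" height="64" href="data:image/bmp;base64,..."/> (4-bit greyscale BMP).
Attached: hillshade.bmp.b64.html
<image width="64" height="64" href="data:image/bmp;base64,Qk12CAAAAAAAAHYAAAAoAAAAQAAAAEAAAAABAAQAAAAAAAAIAAATCwAAEwsAABAAAAAAAAAAAAAAABEREQAiIiIAMzMzAERERABVVVUAZmZmAHd3dwCIiIgAmZmZAKqqqgC7u7sAzMzMAN3d3QDu7u4A////AHiZmYeIh3m6qpmYiKzHM1rcuru8dGm7qWe5h1VnmqqpeJmYd4iHd5qaqqqr3KdXiKzu3ahViqqoVqzKZEerupiIiZhmiHZWiZvMu83JqoiZvN7sdGaaqpU47/tSOLuqmHiJh2eHdlaavMu6qprKmJis3chVZoqpY4//1xJZq7upd4h3Znh2Z6zdypiJq6moiIq7uFZWeYY4//2DJpq7u5hol3dniIdovdypiJmZnKd3eaqpdURWQ37/yENoiJrLiHiXiHeIhmnNyZh4iZnLZnd4mqqFMkRq7/2VRnZ5zdh4eZiZiIh2e9yql3iJm9dGd3eJqpYxWN//63abqs3dpXiJmJmYiHaty6l3iImctld3Zom7pzJq3t3Kmt273bclmImZiZiHWN3LqJqYmry2WHdmi8ynM0jKqqq8zLu4Qjm5iZiIiHVq3bqqqpmru5eKmIi93KcyOMy6q7uqqoVDjLmJiImZhnq7qqqpq7u7qqqYit7LhBJ7zt3LqaqoYyWtuoiImqqXi8upqqq7uqqoiXis7bljFbzd3My7uqhSJ7y7iIiqqqiLuXeZqqqYmIeaeM3Ll1JJzMu7zLu7qEI3q6p3eKqqqYqpaKq7upmZm9p63Jd2RHvd27qru6qoVEaKqnZ5u6q7qrqt7tzLqqmauqzIZ3ZnrN7cqaqqqqhkNZu7dnm7u7zLqt/+3Muphnm7uoeJmJrN3cuYibzLqGQ1q8tmaau7vMyr7+26qXVGrdyXiZqqq8zLupeL7aqYdEa8zFV5qrvM3KzuyXZlM1vu7HeaqpmrvLu6h53IeYh2aKzMRpqru83cu8uodUM2vv7aeaqqiau7u6mJqnaJd3eJirxourzLzcuqqqhkRZ3/7cmKq6mJq7qpmZh2Z5l2Znh4vYqqzczduqqqmFNp3/7MuIq6mYm7mJmZhmZ4qGZlZ4i8q6rdzdy6qqqXRIvv7LuXmqmZqqiIiIdVZ4mXZmd4mYa7mt3e3KqqqZdEe+7LuYiaqaqpiIiHZEVoiZdmZ5qnVcya3e7bqqqphTR73bqoiaqqqpmZiHZEV5mZh3Z4m6Zn23re/tuqqpl0NXq8upmaqqqZmZmHZUabu6qYd3ialmjJfO/9yqqqmWRWeby6mZqqqpmZmHZVe93Muod3iZmHeJeO/+y6qqqYZneKq7qZmqqpmZmYdnnO7cuoZomqqoZWd9//26qqqpiJiIiayqmZmZmZmId4rN3bqYZXq6mHQSSL//7LqqqpmamIZZq7qZmZmZmId3mrqZiIdlnHMzQiV8//7LqpmZiZqZhkiqupmYiJmId2iJdomImGe3ABR2WZ///bqpmIiJqZmFJsu6qYd4iIh2Z5iIqpiYepACWqd6v//cuqmImZqZmYQn3Luph2eId3VnmZmrmJmIIEesloqv/cuqqZmqmYiZdDa8u6mGZ3d3ZWiZmauYmGMld5mImY7cuqmZqqqZmZl0Nau7qYZmd2ZmaJmpq6iGEWdGiZmIncupiImqqqqqqYU0i8uoZFZ3dmd4qqq7p1ADeFWJmIiMuod3iqqqqqmahkOM3KdDRniIiZq8u7umAAeHVYmIiZund3mrqqqqmZqXQ63tuDNGebu8zN3Lu5AAi6iHiImqqoeImrqqqqqZmZdVrd23M0RZzMzMy6q7QArcqoh4mrupmamamaqqqpmJqHeMzKcyNViqq7u6q8gCrKl4iImqupqruqqaqqqpqYmql3rMp0NWiXeKuqu8gAl0Z3eImamZm826uru7u6mpiaqYZ7y4VFirmZqWeacAVhNnd4mZh3md7au7zMy7qqmJqpdEq7hmeZmrzGNEMAB0FWZmiYmGeZ3cq7vLu7uqqZmqliObuXZUV73bMjIABpRHdneJqoZ5ncu7q7uqq6qZmauDAZzKYiJHvMgSMhSKhoqIiau6h4mczKqrqqqrmZmZqVAE3tpRAmms1QI2m6qZupmry6qIiZzduqu6q7qJmZmGID3/2BAVmr7SFZvMzMy5mazLqpiJnuuYq7u7qImYh2QBz+ySAEm73qJay7zMy4iqvLqpmImbhWirmamImHZTQQf9dBAEq6vek4u7u7u4Z6q6iZh3iqRHiamIh4mHVBEwHuMAAEq6q+6Fq6q7u6ZXmXeJh4mqpXqquYiJmYZSAzCfYAFIu6mt7Fi6u6q8lleYeJh5qqqWiqqpiZqpdkEVRv4ASru6mb/Xaqu7qryGVoiIiKupqqeaqpmamamGQTme+gG9y6ma7nSbuqmry3dleIeby5mqqJmqmaqZmIYxbO/kBMy7qa3pSNpniJm5d2WIisy6mqqomaqqqoiIdjKO7YAHy6qrvbZ7uGd3eKh4d3i8y6qaqZmZqqqpiIdlIq3HEArbmaq8douoeJiJmYiHWMy6qaqZmIqqqqh3d2QSvHIAXcmaqsp3m7iJmZqpmZZZu6qqqZmYmqqqqHdmVBS6QQOtqau8uHiruImZqqqZmHirqqqZmZibqqqYh3dkN6YiN8urzMuIiauomZqqqpqpdpu6qpmpmauqqZmId2VXdDNq3dzLqId5qqmZqpmamqlli7qqmZmZq6qZmYd3dmZlV6zdy6iIdYqrqZqpmZqqqWSLuqmZmZq7qIiIiHdmZVaJvMy6mZdGqqqpmpmZqqqoZHu6mZmZnMqHd3d3VWZVerq7u6qZhEmqqqqqqqqqq6hke7qZmIiMuWZ3d3ZVZmabu7q7qqljaqmrqqmaqqq7qFR7upiIiI"/>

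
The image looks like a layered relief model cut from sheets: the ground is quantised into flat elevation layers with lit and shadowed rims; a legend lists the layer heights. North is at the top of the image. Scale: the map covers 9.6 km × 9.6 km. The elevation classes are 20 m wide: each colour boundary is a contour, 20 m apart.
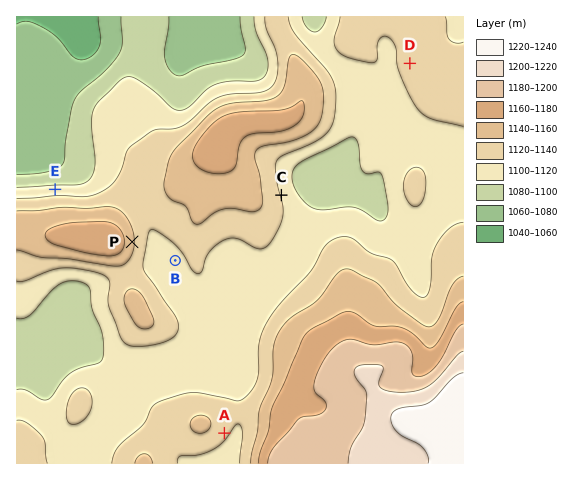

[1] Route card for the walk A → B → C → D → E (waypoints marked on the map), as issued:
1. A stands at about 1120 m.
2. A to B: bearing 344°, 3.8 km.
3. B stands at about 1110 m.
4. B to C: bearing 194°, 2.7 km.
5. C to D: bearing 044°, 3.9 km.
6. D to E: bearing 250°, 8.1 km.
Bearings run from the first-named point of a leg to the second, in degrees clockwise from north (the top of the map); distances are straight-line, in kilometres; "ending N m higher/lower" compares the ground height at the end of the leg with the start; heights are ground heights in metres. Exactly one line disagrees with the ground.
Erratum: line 4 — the bearing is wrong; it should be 058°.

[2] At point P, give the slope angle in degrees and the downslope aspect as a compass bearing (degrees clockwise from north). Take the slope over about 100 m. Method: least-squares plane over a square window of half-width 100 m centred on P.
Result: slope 6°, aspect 90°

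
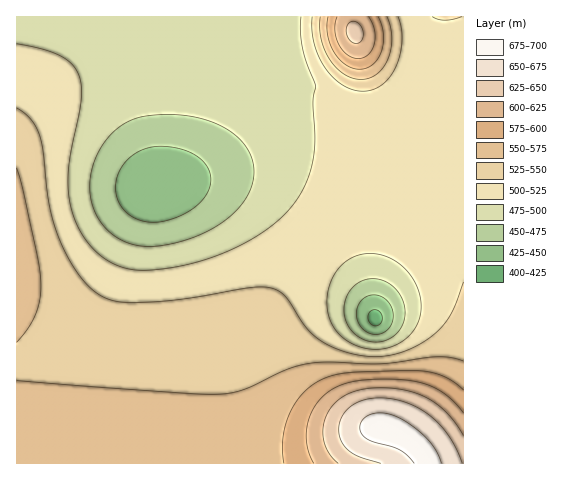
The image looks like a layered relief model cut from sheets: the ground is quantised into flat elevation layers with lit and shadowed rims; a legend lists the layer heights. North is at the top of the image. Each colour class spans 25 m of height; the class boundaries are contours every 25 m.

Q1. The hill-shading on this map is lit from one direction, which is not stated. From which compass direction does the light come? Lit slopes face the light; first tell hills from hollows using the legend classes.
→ SW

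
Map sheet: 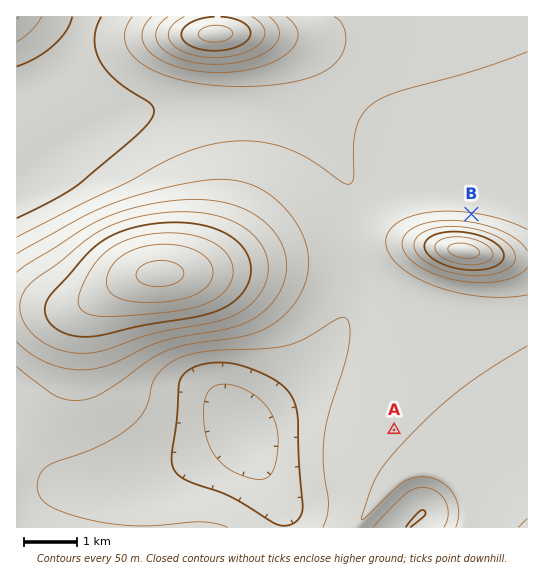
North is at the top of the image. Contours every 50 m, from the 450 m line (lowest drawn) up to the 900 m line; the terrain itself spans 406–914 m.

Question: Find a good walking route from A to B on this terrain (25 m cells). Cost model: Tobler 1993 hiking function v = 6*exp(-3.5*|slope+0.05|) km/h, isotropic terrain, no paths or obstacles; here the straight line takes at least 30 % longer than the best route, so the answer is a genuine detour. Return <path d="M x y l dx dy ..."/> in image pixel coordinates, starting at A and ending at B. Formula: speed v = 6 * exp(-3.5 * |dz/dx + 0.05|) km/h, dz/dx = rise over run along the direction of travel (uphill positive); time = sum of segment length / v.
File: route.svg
<path d="M394 430l4-8 0-176 7-13 6-7 24-12 36 0"/>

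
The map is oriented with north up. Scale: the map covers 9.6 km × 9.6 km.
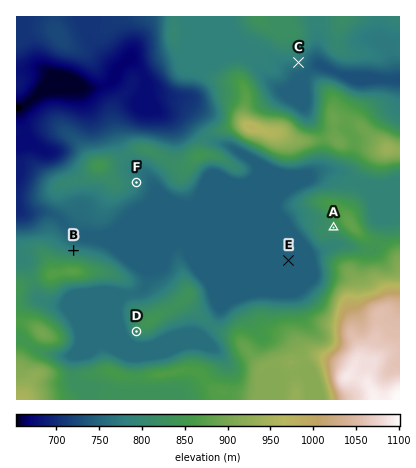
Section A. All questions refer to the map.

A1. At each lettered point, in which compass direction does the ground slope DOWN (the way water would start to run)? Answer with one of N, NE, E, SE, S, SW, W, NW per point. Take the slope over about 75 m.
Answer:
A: SW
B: N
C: SE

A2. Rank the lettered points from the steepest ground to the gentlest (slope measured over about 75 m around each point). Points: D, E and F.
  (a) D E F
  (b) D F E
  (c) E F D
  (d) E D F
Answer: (b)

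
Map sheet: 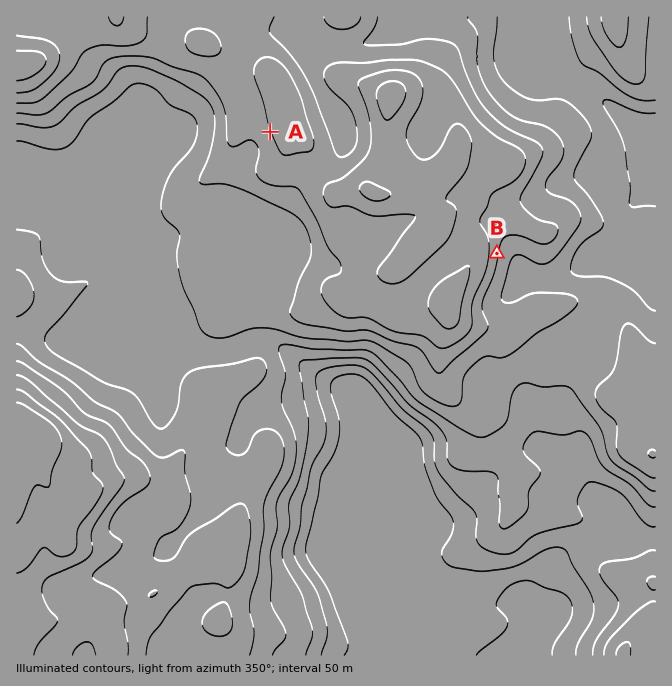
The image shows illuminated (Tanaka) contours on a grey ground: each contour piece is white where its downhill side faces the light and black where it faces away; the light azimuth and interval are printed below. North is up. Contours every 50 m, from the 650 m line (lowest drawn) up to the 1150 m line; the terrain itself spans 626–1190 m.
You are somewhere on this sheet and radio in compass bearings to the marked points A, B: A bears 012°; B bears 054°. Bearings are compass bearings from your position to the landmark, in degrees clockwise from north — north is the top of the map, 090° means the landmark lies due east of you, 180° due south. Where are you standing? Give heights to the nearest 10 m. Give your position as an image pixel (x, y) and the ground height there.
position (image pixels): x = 198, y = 470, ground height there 920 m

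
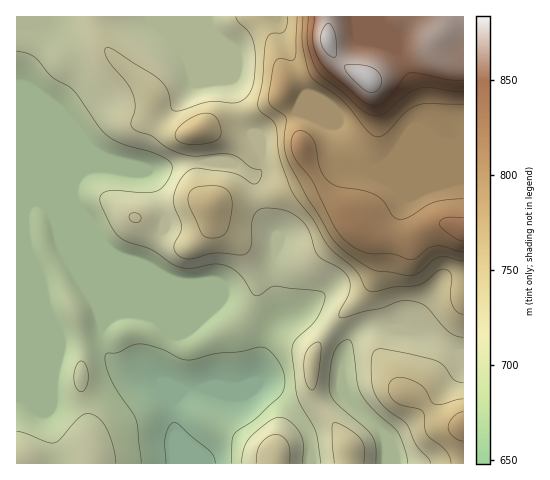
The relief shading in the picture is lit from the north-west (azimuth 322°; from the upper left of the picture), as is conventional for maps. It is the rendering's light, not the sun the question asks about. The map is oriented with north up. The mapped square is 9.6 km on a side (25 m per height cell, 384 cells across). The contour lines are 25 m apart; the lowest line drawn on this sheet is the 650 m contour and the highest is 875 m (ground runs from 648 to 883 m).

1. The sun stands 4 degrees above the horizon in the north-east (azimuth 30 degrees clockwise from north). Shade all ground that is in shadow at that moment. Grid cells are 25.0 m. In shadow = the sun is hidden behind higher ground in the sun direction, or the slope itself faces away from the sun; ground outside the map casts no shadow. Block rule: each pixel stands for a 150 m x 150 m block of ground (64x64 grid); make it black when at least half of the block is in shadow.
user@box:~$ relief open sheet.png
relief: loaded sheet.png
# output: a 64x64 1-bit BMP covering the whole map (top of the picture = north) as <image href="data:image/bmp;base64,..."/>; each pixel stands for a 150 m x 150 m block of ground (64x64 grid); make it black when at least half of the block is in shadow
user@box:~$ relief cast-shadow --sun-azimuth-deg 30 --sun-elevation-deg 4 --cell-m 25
<image width="64" height="64" href="data:image/bmp;base64,Qk0+AgAAAAAAAD4AAAAoAAAAQAAAAEAAAAABAAEAAAAAAAACAAATCwAAEwsAAAIAAAAAAAAA////AAAAAAAAAAAAAAAACAAAAAAAAAH8AAAAAAAAA/wAAAAAAAAP/AAAAAAAAB+AAAAAAAAAPwAAAAAAAAA/AAAAAAAAAH8AAAAAAAAAfgAAAAAAAIB4AAAAAAAAgDAAAAAAAAGAAAAAAAAAA4AAAAAAAAADAAAAAAAAAAAAAAAAAAAAAAAAAAAAAAAAAAAAAAAAAAAAAAAAAAAAAAAAAAAAAAAAAAAAAAAAAAAAAAAAAAAAAAAAAAAAAAAAMAAAAAAAAAB+BwAAAAAAAH8HkAAABwAAf4eYAAAP/gB/w5wAAA//AH/jngAAH/8A/+AfAAH//gD/4B8AA/gMAf/ADwAH4AAD/4APAA+AAAP+AAQADgAAB/wAAAAcAAAH/AAAABgBgAf4AAAAAAAAB/AAAAAAAAAH8AAAAAAAAA/gAAAAAAAAD8AAAAAAAAAPwAAAAAAcAA+AAAAAAH8AD4AAAAAD/8APgAAAAAf/+A8AAAAAD//4DgAAAAAfgMA+B4AAAAAAADwPwAAAAAAAPD/gAAAAAAA8f/AAAAAAABz/8BwAAAAAGf/wfgAAAAAB/+B/AAAAAAH/wH8AAAAAAf+APwAAAAAB/gA4AAAAAAH8AAAAAAAAAfgAAAAAAAAB8AAAAAAAAEHwAAAAAAAAweAAAAAAAACB4AAAAAAAAAHAAAAAAAAAAOAAAA=="/>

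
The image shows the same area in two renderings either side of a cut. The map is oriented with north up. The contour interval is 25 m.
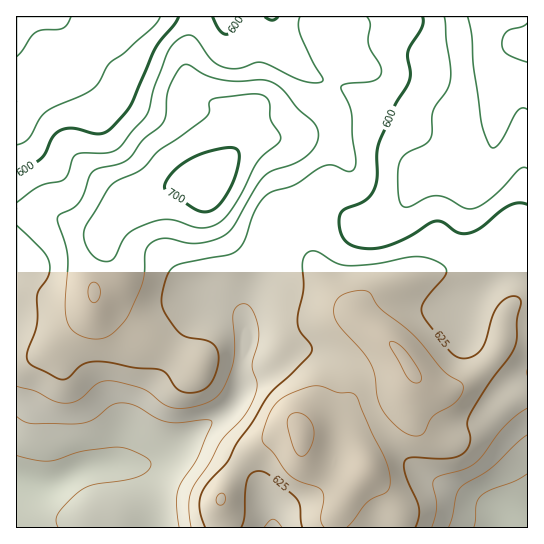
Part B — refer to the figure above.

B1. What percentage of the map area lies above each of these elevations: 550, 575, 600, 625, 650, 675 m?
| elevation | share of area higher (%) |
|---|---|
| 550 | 94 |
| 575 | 80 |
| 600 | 69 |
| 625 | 43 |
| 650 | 20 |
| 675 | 6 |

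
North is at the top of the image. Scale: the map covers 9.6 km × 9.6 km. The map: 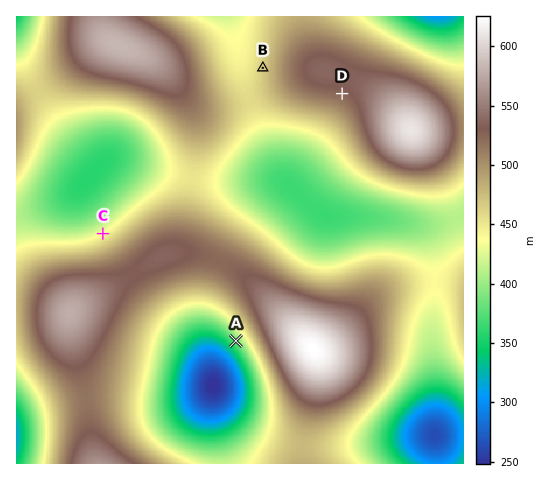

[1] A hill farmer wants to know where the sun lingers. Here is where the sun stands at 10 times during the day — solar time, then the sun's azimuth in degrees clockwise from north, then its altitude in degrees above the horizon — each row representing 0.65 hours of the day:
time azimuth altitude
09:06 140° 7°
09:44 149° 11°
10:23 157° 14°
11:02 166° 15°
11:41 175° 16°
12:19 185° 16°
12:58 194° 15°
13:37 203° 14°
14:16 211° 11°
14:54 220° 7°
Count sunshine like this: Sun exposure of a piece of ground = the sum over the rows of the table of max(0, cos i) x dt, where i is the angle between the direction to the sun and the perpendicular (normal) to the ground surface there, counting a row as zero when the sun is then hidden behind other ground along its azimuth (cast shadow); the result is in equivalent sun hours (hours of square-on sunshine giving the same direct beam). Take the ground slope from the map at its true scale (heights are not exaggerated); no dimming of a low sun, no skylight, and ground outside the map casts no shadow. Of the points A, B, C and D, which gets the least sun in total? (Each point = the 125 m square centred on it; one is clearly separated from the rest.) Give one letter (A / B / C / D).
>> C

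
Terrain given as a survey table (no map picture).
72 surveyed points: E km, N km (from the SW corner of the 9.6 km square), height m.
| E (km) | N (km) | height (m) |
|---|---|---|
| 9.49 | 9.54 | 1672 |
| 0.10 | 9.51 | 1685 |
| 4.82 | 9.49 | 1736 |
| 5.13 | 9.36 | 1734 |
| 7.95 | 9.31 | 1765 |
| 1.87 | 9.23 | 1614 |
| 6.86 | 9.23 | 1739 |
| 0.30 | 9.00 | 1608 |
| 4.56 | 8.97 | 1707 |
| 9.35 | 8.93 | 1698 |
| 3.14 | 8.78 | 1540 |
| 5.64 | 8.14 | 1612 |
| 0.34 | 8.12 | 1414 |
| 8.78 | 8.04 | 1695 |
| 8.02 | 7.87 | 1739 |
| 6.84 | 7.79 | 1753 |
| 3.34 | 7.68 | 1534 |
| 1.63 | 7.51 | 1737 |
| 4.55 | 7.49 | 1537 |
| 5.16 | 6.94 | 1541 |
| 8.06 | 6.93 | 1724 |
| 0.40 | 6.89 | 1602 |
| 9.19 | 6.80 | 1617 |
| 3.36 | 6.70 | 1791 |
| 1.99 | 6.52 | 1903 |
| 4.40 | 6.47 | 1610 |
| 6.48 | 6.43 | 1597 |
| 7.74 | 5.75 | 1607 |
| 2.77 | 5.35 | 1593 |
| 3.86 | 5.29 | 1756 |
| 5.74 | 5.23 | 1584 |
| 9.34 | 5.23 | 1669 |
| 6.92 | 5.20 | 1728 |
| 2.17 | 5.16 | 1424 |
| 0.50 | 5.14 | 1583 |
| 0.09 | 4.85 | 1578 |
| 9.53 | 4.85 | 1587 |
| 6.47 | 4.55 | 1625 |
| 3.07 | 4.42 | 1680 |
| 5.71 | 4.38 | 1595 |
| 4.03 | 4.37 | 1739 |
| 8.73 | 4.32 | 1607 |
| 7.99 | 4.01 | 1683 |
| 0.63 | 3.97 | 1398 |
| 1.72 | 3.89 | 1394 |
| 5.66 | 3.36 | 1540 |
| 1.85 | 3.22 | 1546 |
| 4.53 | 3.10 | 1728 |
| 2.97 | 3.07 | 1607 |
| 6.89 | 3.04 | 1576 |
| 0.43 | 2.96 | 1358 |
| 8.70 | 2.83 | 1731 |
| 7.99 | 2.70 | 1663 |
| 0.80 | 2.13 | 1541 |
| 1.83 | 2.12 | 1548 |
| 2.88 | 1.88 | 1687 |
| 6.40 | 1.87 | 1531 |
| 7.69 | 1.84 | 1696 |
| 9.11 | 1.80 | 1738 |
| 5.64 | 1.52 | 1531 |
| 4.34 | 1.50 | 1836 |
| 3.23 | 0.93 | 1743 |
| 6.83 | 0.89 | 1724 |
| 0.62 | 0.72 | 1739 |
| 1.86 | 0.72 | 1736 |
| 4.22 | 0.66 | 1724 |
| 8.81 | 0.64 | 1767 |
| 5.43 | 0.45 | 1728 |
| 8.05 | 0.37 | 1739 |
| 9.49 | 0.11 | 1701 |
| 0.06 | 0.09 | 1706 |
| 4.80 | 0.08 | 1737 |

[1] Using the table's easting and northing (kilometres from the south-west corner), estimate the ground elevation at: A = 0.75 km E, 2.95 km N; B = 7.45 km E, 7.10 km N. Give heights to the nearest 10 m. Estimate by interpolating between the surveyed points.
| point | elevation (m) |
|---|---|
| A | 1360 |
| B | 1730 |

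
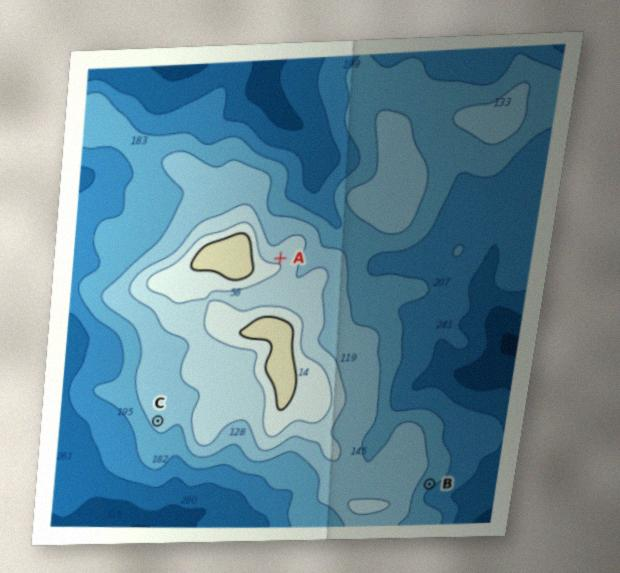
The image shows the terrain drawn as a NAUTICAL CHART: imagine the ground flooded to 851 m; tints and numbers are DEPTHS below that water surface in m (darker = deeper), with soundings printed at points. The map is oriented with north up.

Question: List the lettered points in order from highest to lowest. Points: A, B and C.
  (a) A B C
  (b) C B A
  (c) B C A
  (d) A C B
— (d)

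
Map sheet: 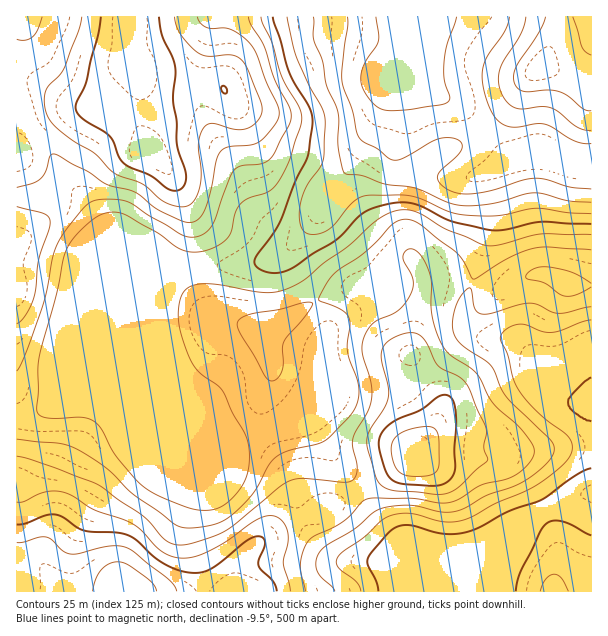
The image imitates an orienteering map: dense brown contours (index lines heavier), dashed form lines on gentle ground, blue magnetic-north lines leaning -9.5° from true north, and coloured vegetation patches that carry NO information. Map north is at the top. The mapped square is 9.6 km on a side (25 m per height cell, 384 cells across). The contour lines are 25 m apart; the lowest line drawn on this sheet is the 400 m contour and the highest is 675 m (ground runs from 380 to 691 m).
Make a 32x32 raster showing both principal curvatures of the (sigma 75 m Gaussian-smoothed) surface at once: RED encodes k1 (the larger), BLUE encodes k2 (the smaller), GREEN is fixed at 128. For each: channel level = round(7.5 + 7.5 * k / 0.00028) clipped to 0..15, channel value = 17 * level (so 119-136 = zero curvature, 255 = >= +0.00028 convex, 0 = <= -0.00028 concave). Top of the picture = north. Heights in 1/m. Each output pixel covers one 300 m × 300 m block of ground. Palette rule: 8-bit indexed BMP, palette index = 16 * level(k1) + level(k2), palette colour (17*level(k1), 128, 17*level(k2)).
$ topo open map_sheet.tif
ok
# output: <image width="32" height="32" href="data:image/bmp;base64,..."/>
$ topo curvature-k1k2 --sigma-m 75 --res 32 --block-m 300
<image width="32" height="32" href="data:image/bmp;base64,Qk02CAAAAAAAADYEAAAoAAAAIAAAACAAAAABAAgAAAAAAAAEAAATCwAAEwsAAAABAAAAAAAAAIAAABGAAAAigAAAM4AAAESAAABVgAAAZoAAAHeAAACIgAAAmYAAAKqAAAC7gAAAzIAAAN2AAADugAAA/4AAAACAEQARgBEAIoARADOAEQBEgBEAVYARAGaAEQB3gBEAiIARAJmAEQCqgBEAu4ARAMyAEQDdgBEA7oARAP+AEQAAgCIAEYAiACKAIgAzgCIARIAiAFWAIgBmgCIAd4AiAIiAIgCZgCIAqoAiALuAIgDMgCIA3YAiAO6AIgD/gCIAAIAzABGAMwAigDMAM4AzAESAMwBVgDMAZoAzAHeAMwCIgDMAmYAzAKqAMwC7gDMAzIAzAN2AMwDugDMA/4AzAACARAARgEQAIoBEADOARABEgEQAVYBEAGaARAB3gEQAiIBEAJmARACqgEQAu4BEAMyARADdgEQA7oBEAP+ARAAAgFUAEYBVACKAVQAzgFUARIBVAFWAVQBmgFUAd4BVAIiAVQCZgFUAqoBVALuAVQDMgFUA3YBVAO6AVQD/gFUAAIBmABGAZgAigGYAM4BmAESAZgBVgGYAZoBmAHeAZgCIgGYAmYBmAKqAZgC7gGYAzIBmAN2AZgDugGYA/4BmAACAdwARgHcAIoB3ADOAdwBEgHcAVYB3AGaAdwB3gHcAiIB3AJmAdwCqgHcAu4B3AMyAdwDdgHcA7oB3AP+AdwAAgIgAEYCIACKAiAAzgIgARICIAFWAiABmgIgAd4CIAIiAiACZgIgAqoCIALuAiADMgIgA3YCIAO6AiAD/gIgAAICZABGAmQAigJkAM4CZAESAmQBVgJkAZoCZAHeAmQCIgJkAmYCZAKqAmQC7gJkAzICZAN2AmQDugJkA/4CZAACAqgARgKoAIoCqADOAqgBEgKoAVYCqAGaAqgB3gKoAiICqAJmAqgCqgKoAu4CqAMyAqgDdgKoA7oCqAP+AqgAAgLsAEYC7ACKAuwAzgLsARIC7AFWAuwBmgLsAd4C7AIiAuwCZgLsAqoC7ALuAuwDMgLsA3YC7AO6AuwD/gLsAAIDMABGAzAAigMwAM4DMAESAzABVgMwAZoDMAHeAzACIgMwAmYDMAKqAzAC7gMwAzIDMAN2AzADugMwA/4DMAACA3QARgN0AIoDdADOA3QBEgN0AVYDdAGaA3QB3gN0AiIDdAJmA3QCqgN0Au4DdAMyA3QDdgN0A7oDdAP+A3QAAgO4AEYDuACKA7gAzgO4ARIDuAFWA7gBmgO4Ad4DuAIiA7gCZgO4AqoDuALuA7gDMgO4A3YDuAO6A7gD/gO4AAID/ABGA/wAigP8AM4D/AESA/wBVgP8AZoD/AHeA/wCIgP8AmYD/AKqA/wC7gP8AzID/AN2A/wDugP8A/4D/AHaXl5SXytn69fPEuMja2aWk1tnFgoeHh3eHh4KoyZiHlrimpcfb+cais8XH1aKilGFgcHB1h4eHh3eHhJXImJfGyZaTtsnpdEFjpdb4+bimknKBgXB3h4WEhod3creohpTYqISEtdaUYnODctf56MPkyKiWUEBwoKCQgHaEtqiGU6a3h4Wlp6aldFJAc/Xlo+f7+NOQQGHV1pZxcICShIZ0paiYmLaFYHBydGBhtNWWprnk8PLGtfjnlZSUkJBxc7imloanp3Byd3d3dmCVyKiWdXGg9fz6+vfz9/vYpYNzqJeXhbWCcXd3h3d3crS2ubeUgYPI//24hKTH6vn45cKFhpanuHB3d3eHh3aDtZKCdKTT5vn8+teEdKe46PfmwoFzdqe0hIeHd3eHg5e2hXZ0cYOWxqW19qa119i3c4JyxYJzg4WHh4d3d3WFmLiWhYd1QHPTknPnybaVlXJwc3fogXd3h4eHh4eFhJaGp8iEh3dQhOWlk8bbuIZ0YXOXdvZwd3d3h4d3h5O4hnanyZaFhIGn2LjW06e2xoRhdZeH93B2h4d3h4eEpbiGhremhnSCtNna2/ulUnGSo3OFlHb3gIKHd3eHh4G4uZenubendFGDx6e39oNRkoFidLWTYvikgIeHh3eHgrm6uMbX5/jFc5PDhJTUpXK11nVjptZ0+7iAh4eHd4eDx7iop5aV1vXWyaZlhsa3g5P4+LW2+/fn14B2d4d3h4WTk4ODc1NkptnatoaGt7ilorbo+Pfp18bmYHN3h3d3g5CQgoNyYXGUqMfWx6nJp7e0tLfa2benyfeUYHZ3hnCA5cW0qJeEoJF0lpfH2unm58ajlqmpt9io5/akYGBwgZX456OFpreiYFGWp+j+++XExZV1lqaGl3SVxuWyY2On6vjHc1OG15RAcKTV5PnXclFzhZenpnV1hJR1k7K1c7X7+6iShJfXllGAssOAoLBwUGBxhLemZHO5pnKDhNj59vjJtnJjpsenpsKylWJzs6V1c4KBkZFwkMqSgZaVxurqx4WTkITGtpa3lXKGhoWnyMinhnNycZCxpJCXqKaltbe2lnKTycintaWGcoSXhoaouLWkpHNTldlzpdrIuKiXlpemkrjq6/v45cekg3WHhoZ0k6PWlnOm64K2uKeoh5anhoWk2dno+KWSlnVkZXZ2hGR0pejIlLXZpKZ2lqeXmKmHpcXbyeeUYIOVZERUdXWVl5O1+vvX1riGdXWHuKioqKi1pLjp+YVglqaFdYWWhIaolKO4+dmWdnZ1hYant6a2toVjlejppHF1lpaWtqaEhpiGgnXG55d2dXd1ZZbIuciVQ1Sk4qFxg4aYmJeGdHWGh5dkU6Tml4Y="/>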